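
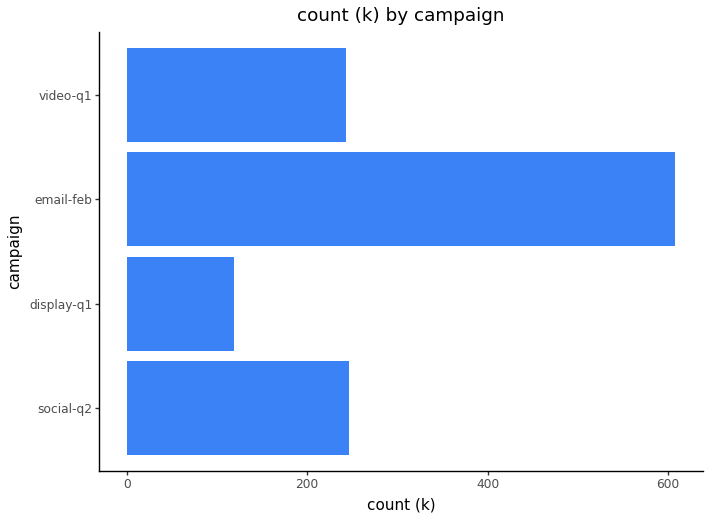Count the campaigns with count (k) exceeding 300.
Above 300: email-feb.

1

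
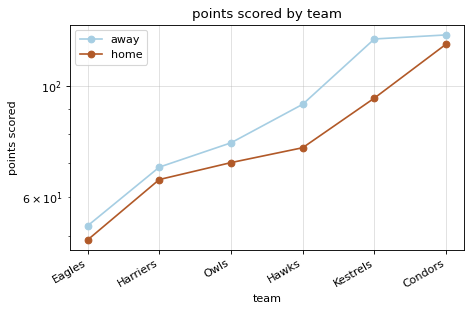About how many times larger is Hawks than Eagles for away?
≈ 1.8×

Hawks ≈ 90, Eagles ≈ 50; 90/50 ≈ 1.8.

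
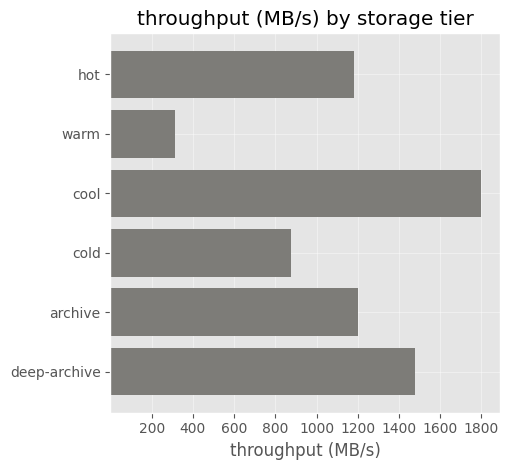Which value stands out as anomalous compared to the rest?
warm ≈ 400; the rest sit between ≈ 800 and ≈ 1800.

warm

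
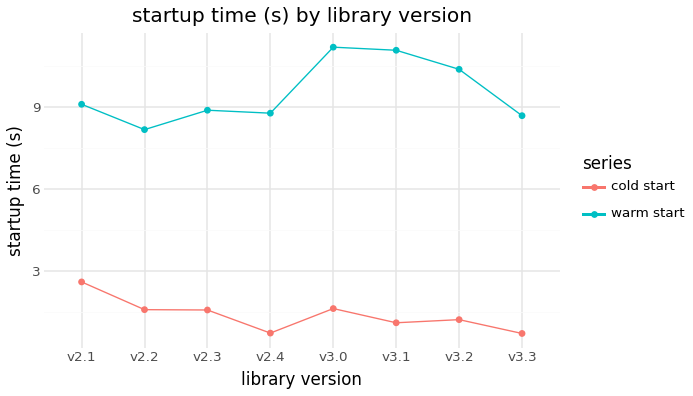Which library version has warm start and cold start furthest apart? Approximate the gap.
v3.1: warm start ≈ 11, cold start ≈ 1 → gap ≈ 10. Next-largest (v3.0) is only ≈ 9.

v3.1, ≈ 10 s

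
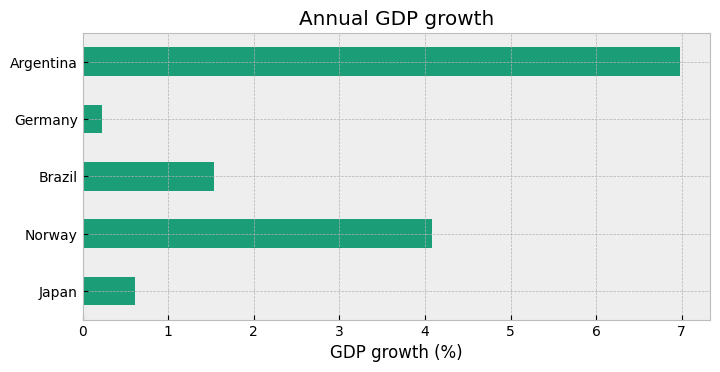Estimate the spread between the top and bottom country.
≈ 7

Max Argentina ≈ 7, min Germany ≈ 0; range ≈ 7.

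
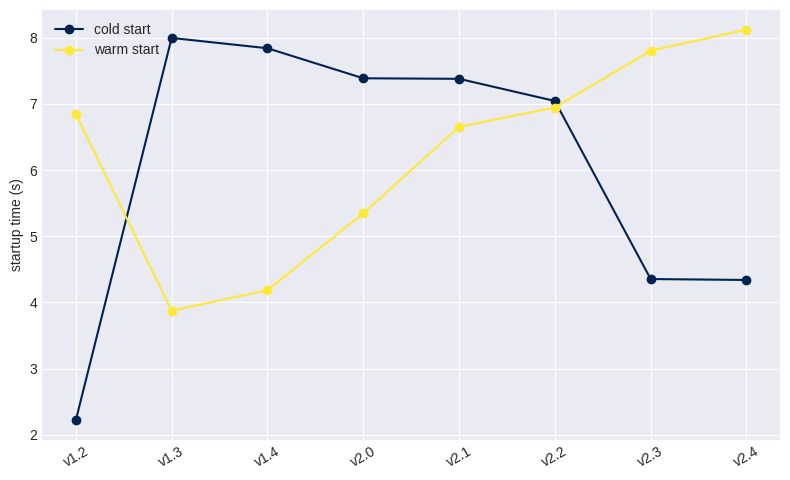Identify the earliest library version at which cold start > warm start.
v1.3

v1.2: cold start ≈ 2.0 vs warm start ≈ 7.0 (not yet); v1.3: cold start ≈ 8.0 vs warm start ≈ 4.0 (first crossover).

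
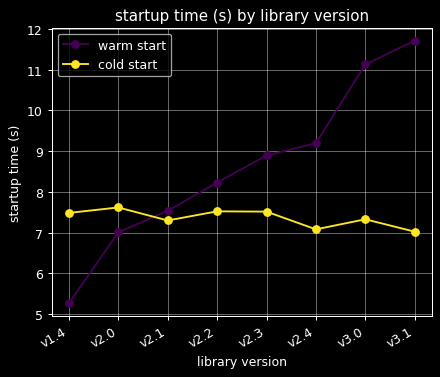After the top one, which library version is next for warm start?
v3.0

Top 3 for warm start: v3.1 ≈ 12, v3.0 ≈ 11, v2.4 ≈ 9.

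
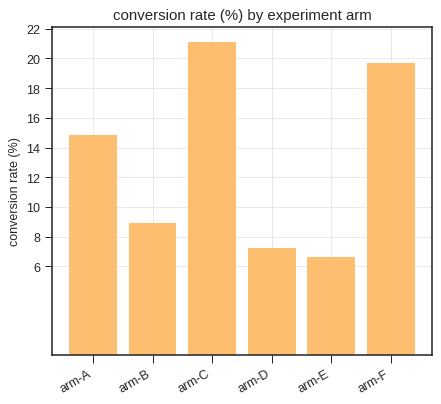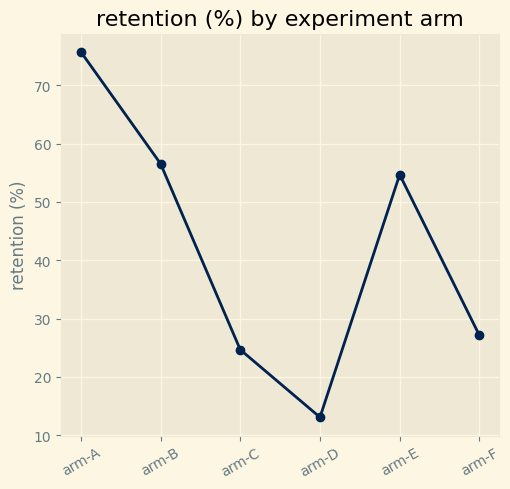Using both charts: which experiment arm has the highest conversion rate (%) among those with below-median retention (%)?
Chart 2 median retention (%) ≈ 40; below-median experiment arms: arm-C, arm-D, arm-F. Among those, arm-C has the highest conversion rate (%) (≈ 22).

arm-C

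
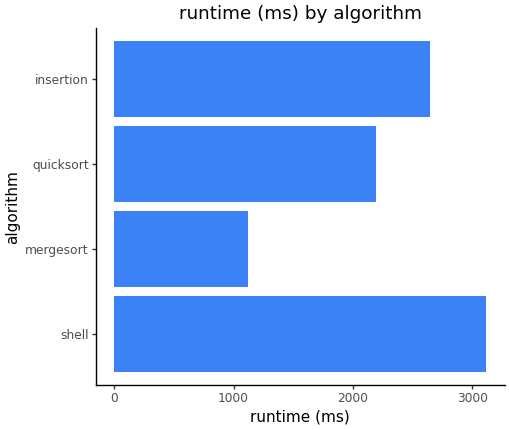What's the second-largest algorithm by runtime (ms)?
insertion

Top 3: shell ≈ 3000, insertion ≈ 2500, quicksort ≈ 2000.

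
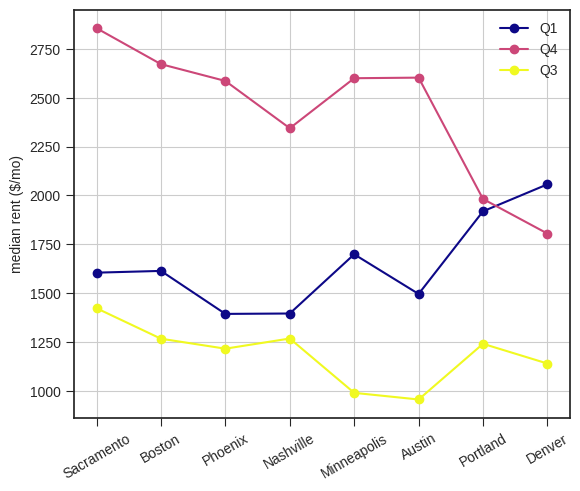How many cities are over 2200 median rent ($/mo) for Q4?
6

Above 2200: Sacramento, Boston, Phoenix, Nashville, Minneapolis, Austin.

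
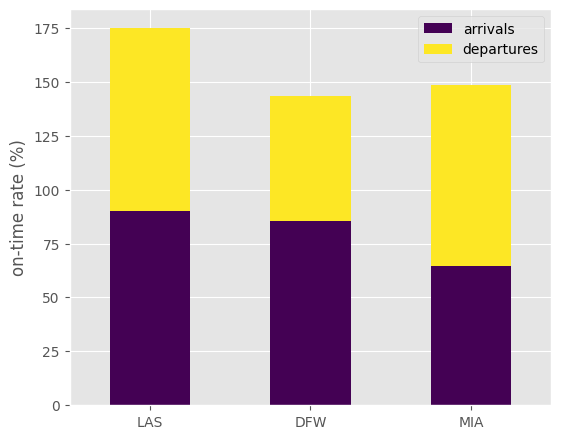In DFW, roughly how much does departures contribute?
departures top ≈ 140, bottom ≈ 80; segment ≈ 60.

≈ 60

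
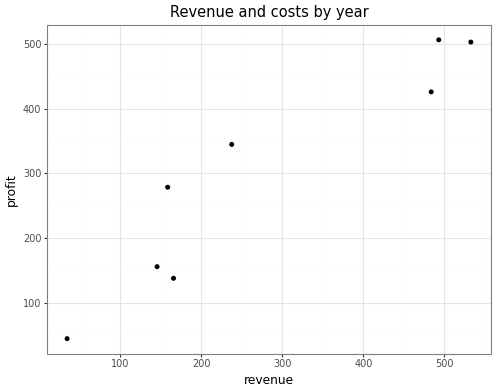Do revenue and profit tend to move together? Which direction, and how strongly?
Points are positively correlated; strong (|r| ≈ 0.9).

positive, strong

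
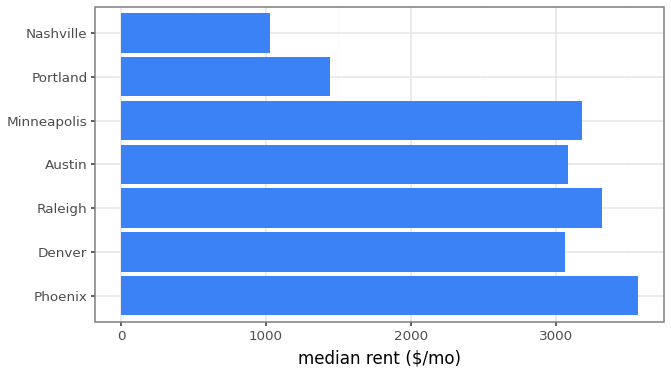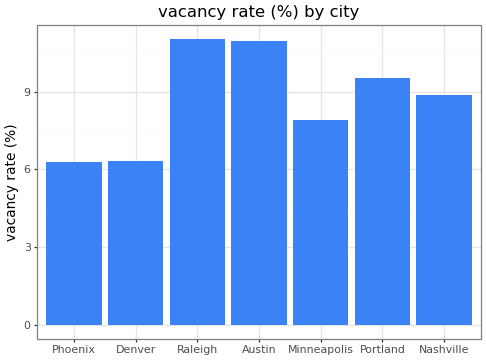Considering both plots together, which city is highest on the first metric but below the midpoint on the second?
Chart 2 median vacancy rate (%) ≈ 8; below-median cities: Phoenix, Denver, Minneapolis. Among those, Phoenix has the highest median rent ($/mo) (≈ 3500).

Phoenix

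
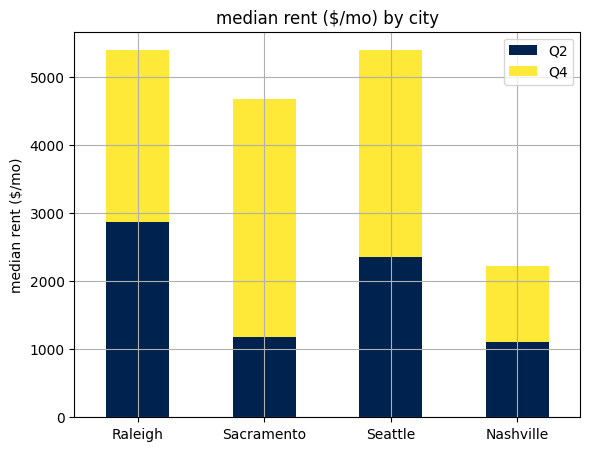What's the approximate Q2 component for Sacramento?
Q2 top ≈ 1000, bottom ≈ 0; segment ≈ 1000.

≈ 1000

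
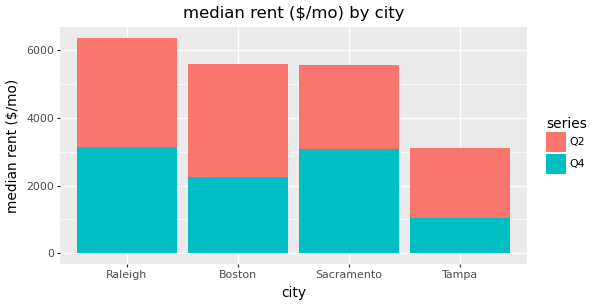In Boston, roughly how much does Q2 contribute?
≈ 4000

Q2 top ≈ 6000, bottom ≈ 2000; segment ≈ 4000.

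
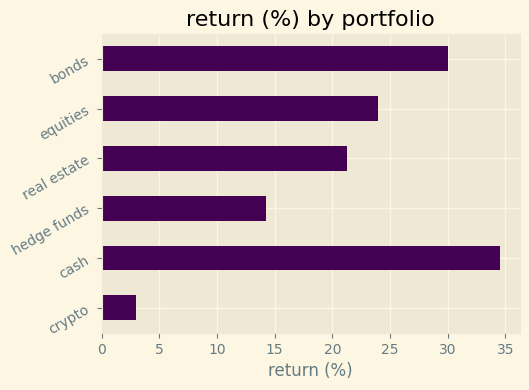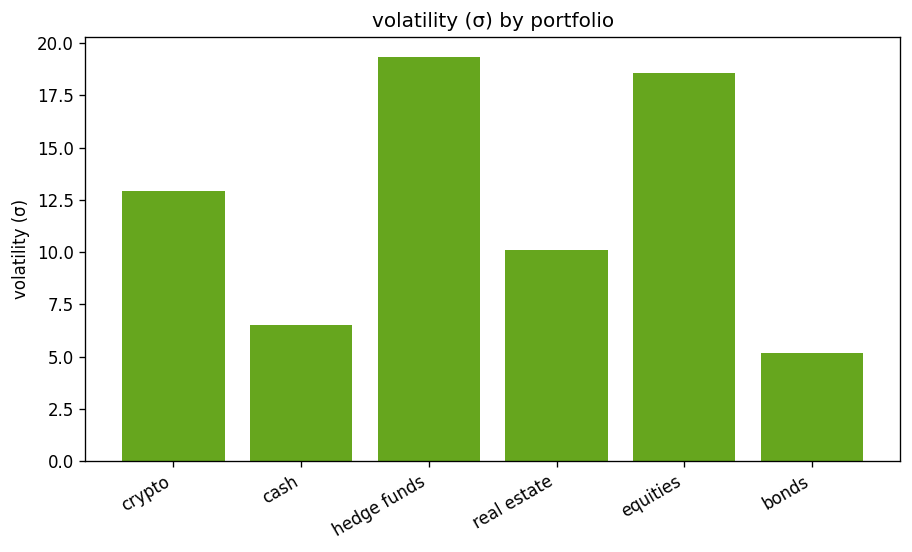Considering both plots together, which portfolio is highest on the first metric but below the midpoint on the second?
cash

Chart 2 median volatility (σ) ≈ 12; below-median portfolios: cash, real estate, bonds. Among those, cash has the highest return (%) (≈ 35).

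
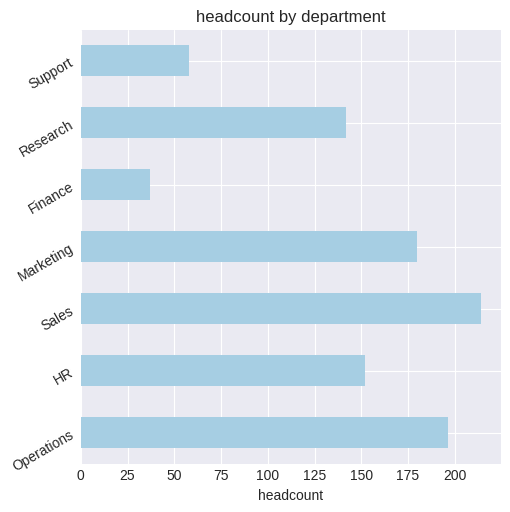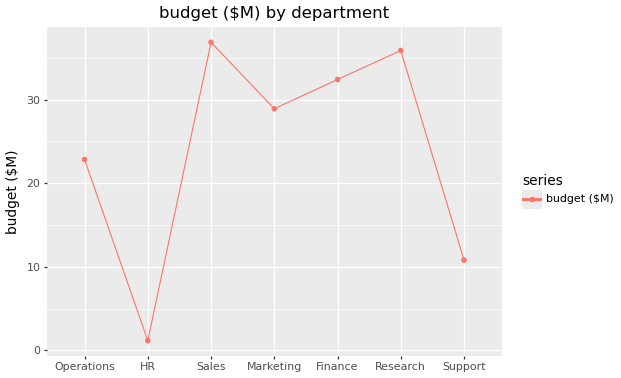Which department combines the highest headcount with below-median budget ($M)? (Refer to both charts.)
Chart 2 median budget ($M) ≈ 30; below-median departments: Operations, HR, Support. Among those, Operations has the highest headcount (≈ 200).

Operations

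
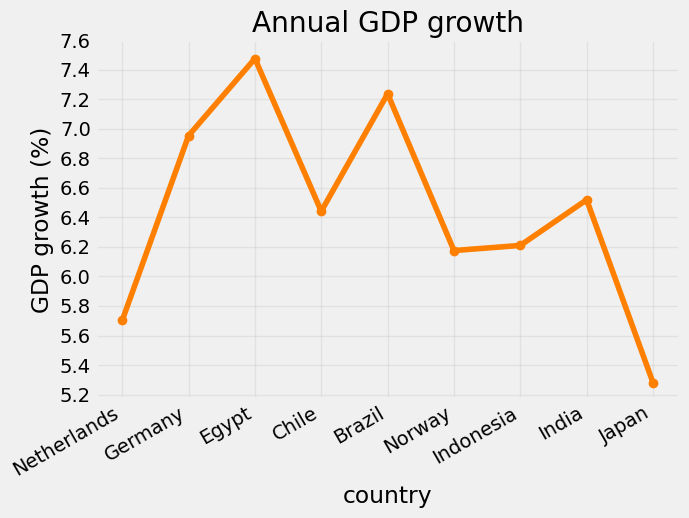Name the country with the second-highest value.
Top 3: Egypt ≈ 7.4, Brazil ≈ 7.2, Germany ≈ 7.0.

Brazil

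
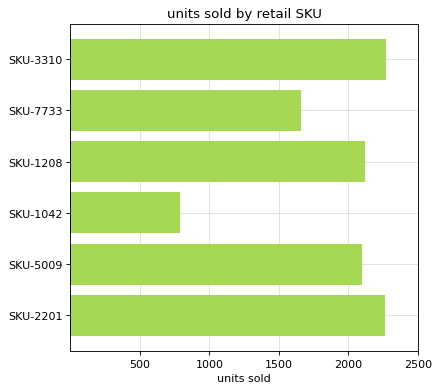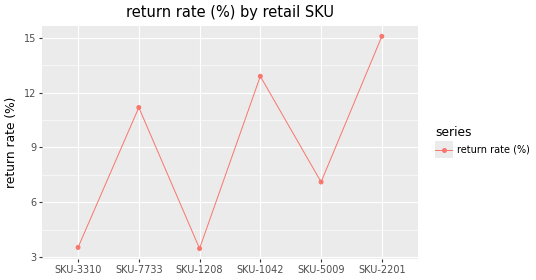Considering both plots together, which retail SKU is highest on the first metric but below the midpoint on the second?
SKU-3310

Chart 2 median return rate (%) ≈ 10; below-median retail SKUs: SKU-3310, SKU-1208, SKU-5009. Among those, SKU-3310 has the highest units sold (≈ 2500).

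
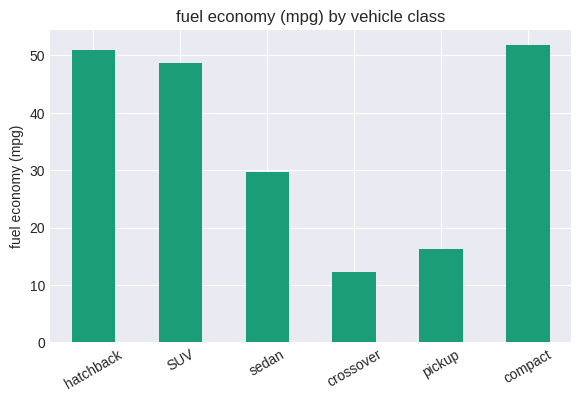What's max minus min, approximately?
Max compact ≈ 50, min crossover ≈ 10; range ≈ 40.

≈ 40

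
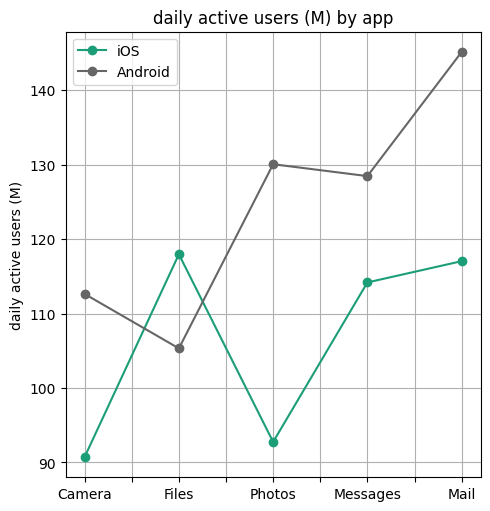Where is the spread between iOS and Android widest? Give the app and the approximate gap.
Photos: iOS ≈ 95, Android ≈ 130 → gap ≈ 35. Next-largest (Mail) is only ≈ 30.

Photos, ≈ 35 M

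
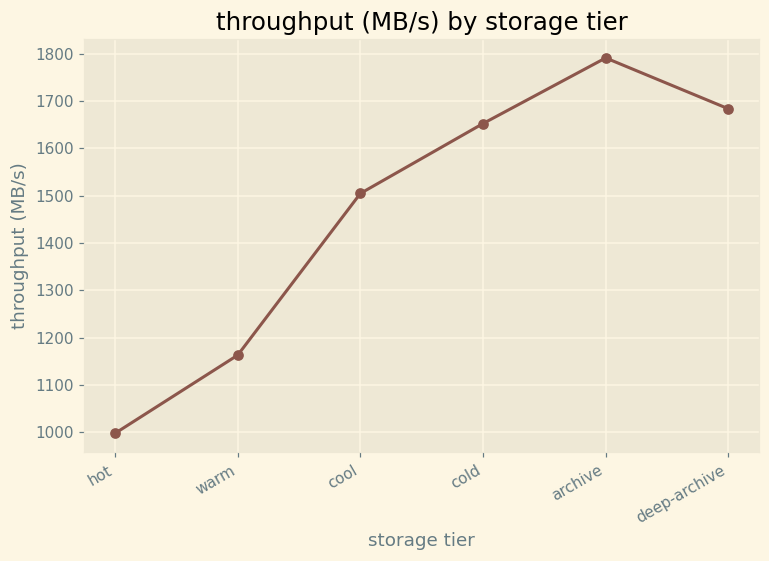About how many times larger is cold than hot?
≈ 1.7×

cold ≈ 1700, hot ≈ 1000; 1700/1000 ≈ 1.7.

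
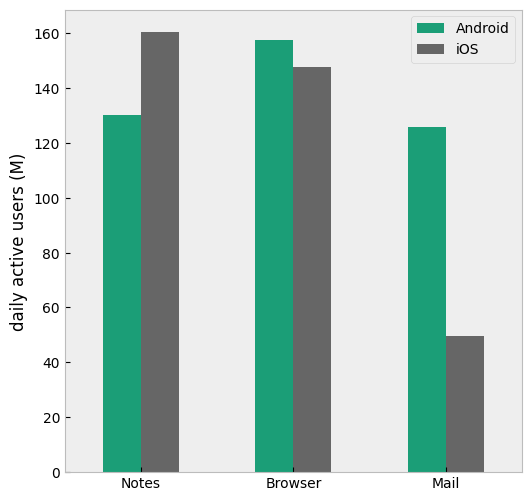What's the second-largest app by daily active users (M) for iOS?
Browser

Top 3 for iOS: Notes ≈ 160, Browser ≈ 140, Mail ≈ 40.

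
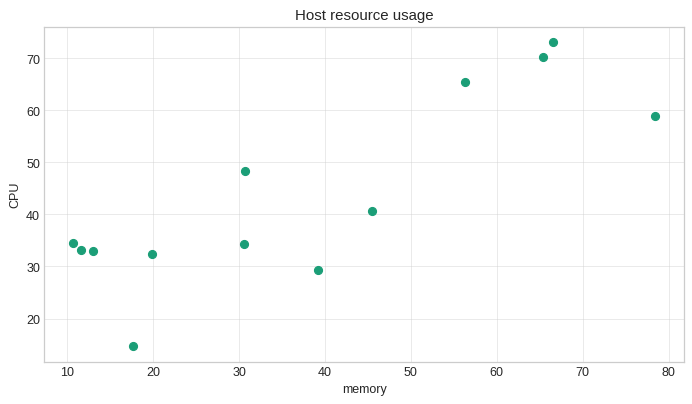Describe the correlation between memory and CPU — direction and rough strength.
positive, strong

Points are positively correlated; strong (|r| ≈ 0.8).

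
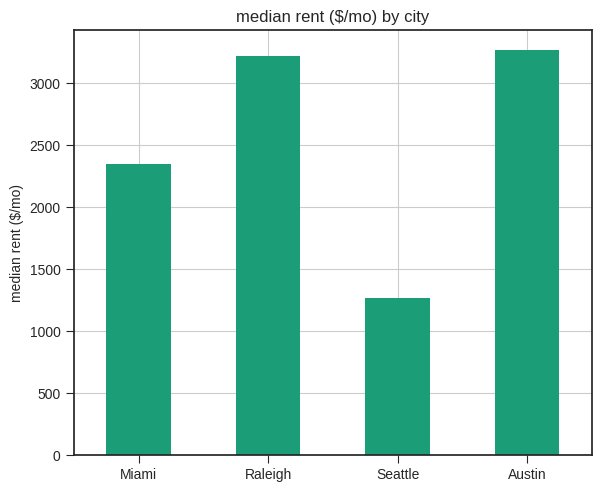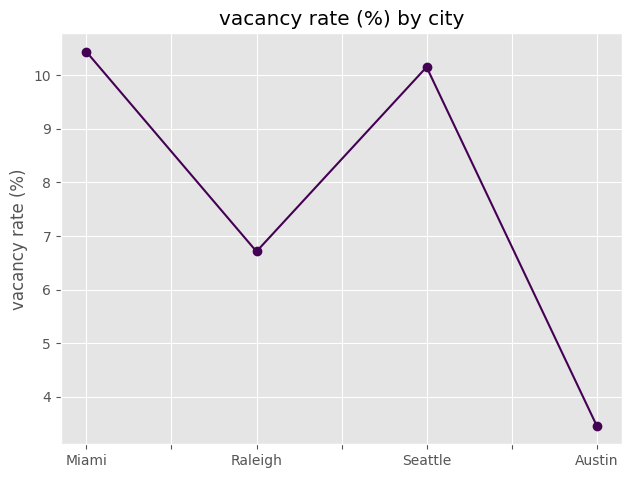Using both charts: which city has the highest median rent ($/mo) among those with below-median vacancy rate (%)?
Chart 2 median vacancy rate (%) ≈ 8; below-median cities: Raleigh, Austin. Among those, Austin has the highest median rent ($/mo) (≈ 3500).

Austin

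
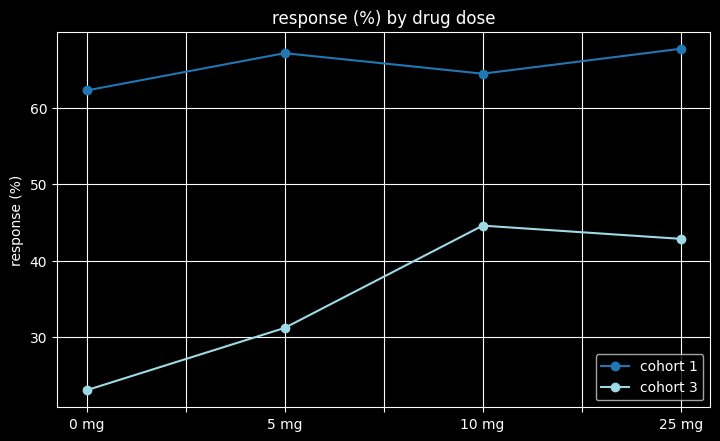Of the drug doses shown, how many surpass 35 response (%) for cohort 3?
Above 35: 10 mg, 25 mg.

2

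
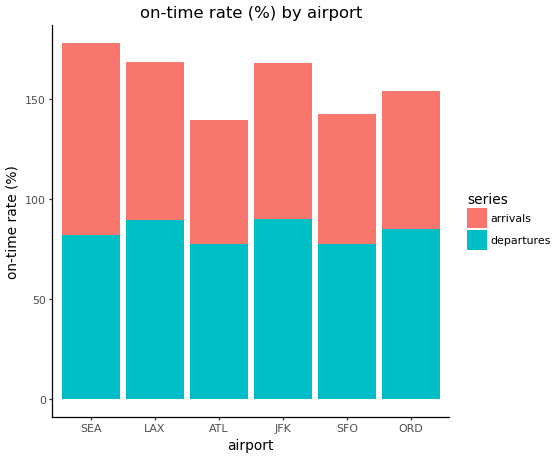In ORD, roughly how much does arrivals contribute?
arrivals top ≈ 160, bottom ≈ 80; segment ≈ 80.

≈ 80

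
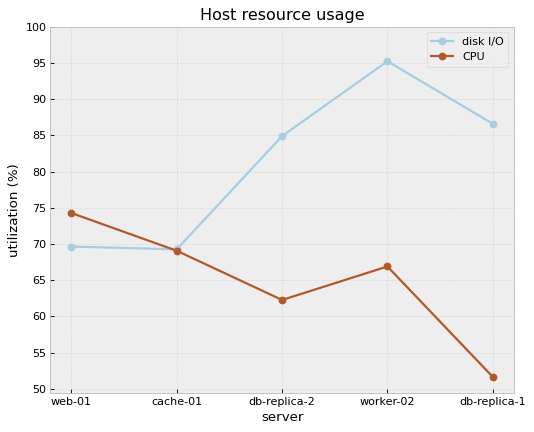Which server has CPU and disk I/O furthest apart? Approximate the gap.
db-replica-1, ≈ 35 %

db-replica-1: CPU ≈ 50, disk I/O ≈ 85 → gap ≈ 35. Next-largest (worker-02) is only ≈ 30.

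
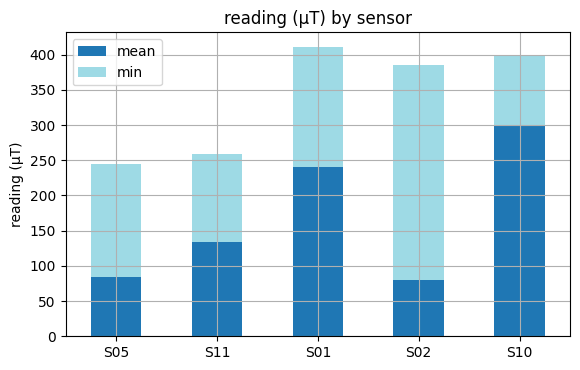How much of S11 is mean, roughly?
mean top ≈ 150, bottom ≈ 0; segment ≈ 150.

≈ 150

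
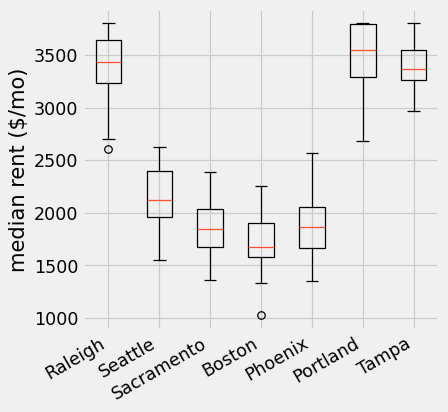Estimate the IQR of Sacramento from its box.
Q3 ≈ 2000, Q1 ≈ 1600; IQR ≈ 400.

≈ 400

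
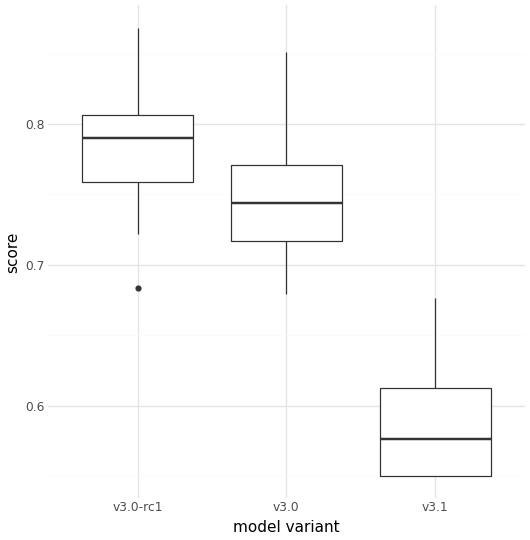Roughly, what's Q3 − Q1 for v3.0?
Q3 ≈ 0.78, Q1 ≈ 0.72; IQR ≈ 0.06.

≈ 0.06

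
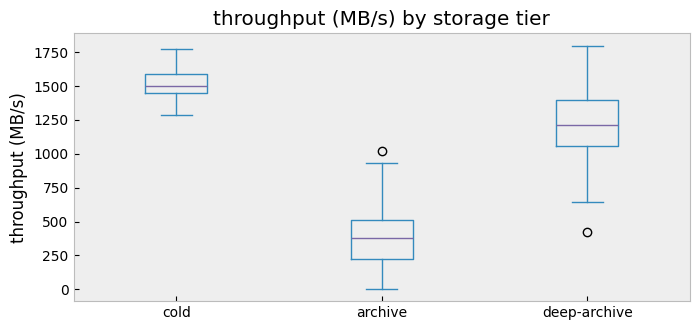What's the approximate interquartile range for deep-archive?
Q3 ≈ 1400, Q1 ≈ 1100; IQR ≈ 300.

≈ 300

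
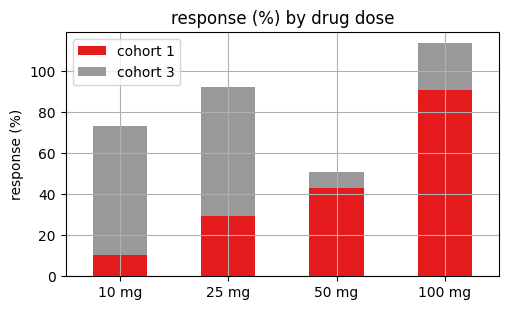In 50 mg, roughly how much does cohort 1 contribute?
cohort 1 top ≈ 40, bottom ≈ 0; segment ≈ 40.

≈ 40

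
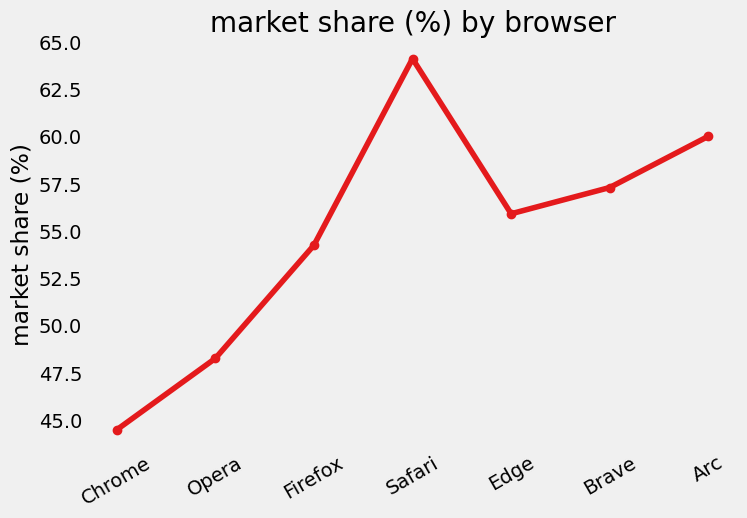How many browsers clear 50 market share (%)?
5

Above 50: Firefox, Safari, Edge, Brave, Arc.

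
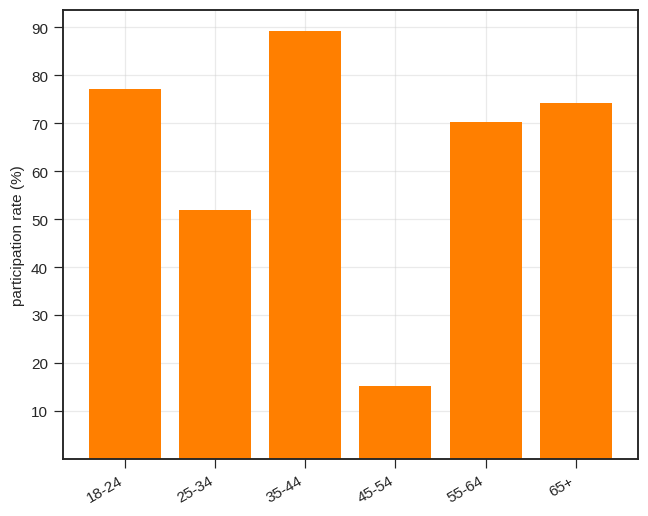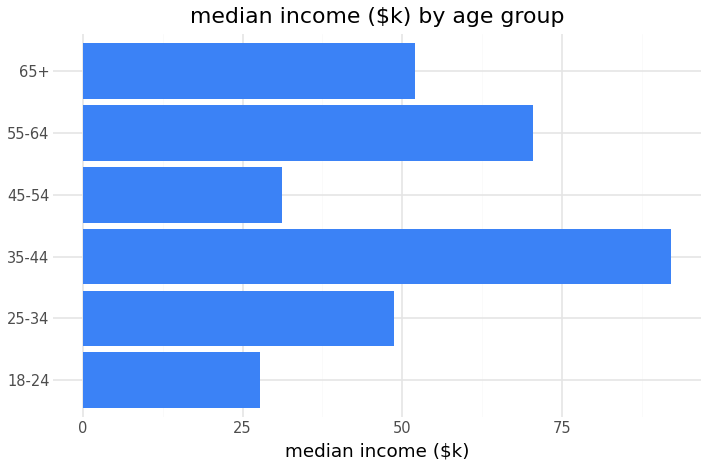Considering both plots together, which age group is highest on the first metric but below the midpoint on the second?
Chart 2 median median income ($k) ≈ 50; below-median age groups: 18-24, 25-34, 45-54. Among those, 18-24 has the highest participation rate (%) (≈ 80).

18-24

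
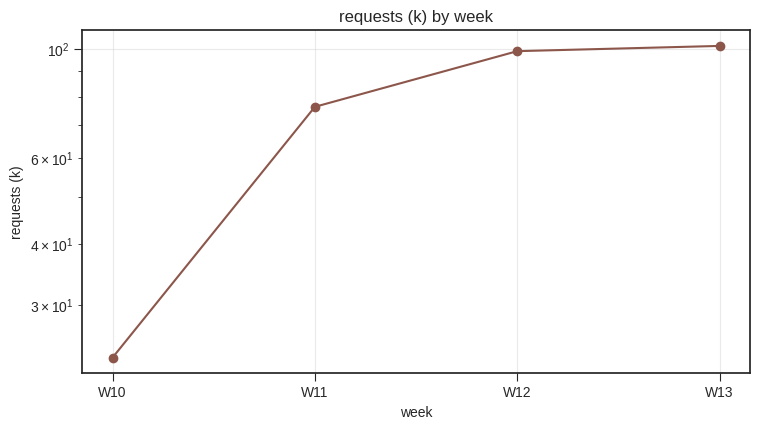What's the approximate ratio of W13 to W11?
≈ 1.25×

W13 ≈ 100, W11 ≈ 80; 100/80 ≈ 1.25.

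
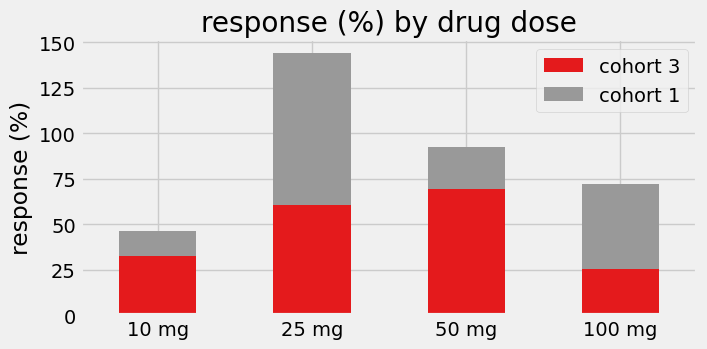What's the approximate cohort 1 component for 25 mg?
≈ 80

cohort 1 top ≈ 140, bottom ≈ 60; segment ≈ 80.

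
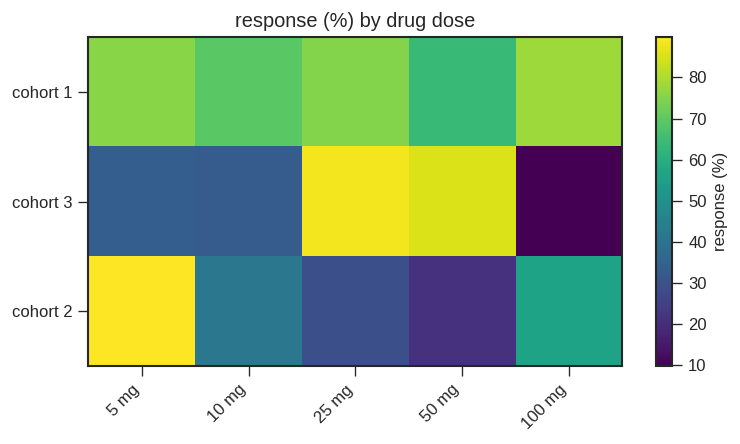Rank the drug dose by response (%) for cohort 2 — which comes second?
100 mg

Top 3 for cohort 2: 5 mg ≈ 90, 100 mg ≈ 60, 10 mg ≈ 40.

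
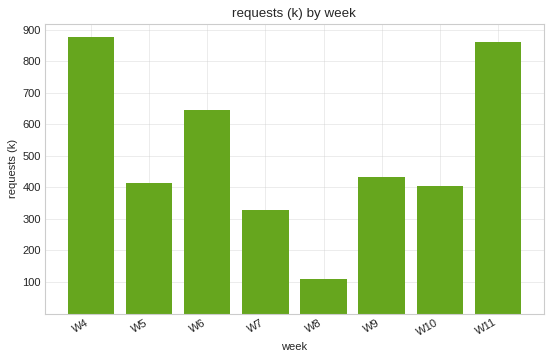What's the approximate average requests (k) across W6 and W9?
≈ 500

(600 + 400) / 2 ≈ 500.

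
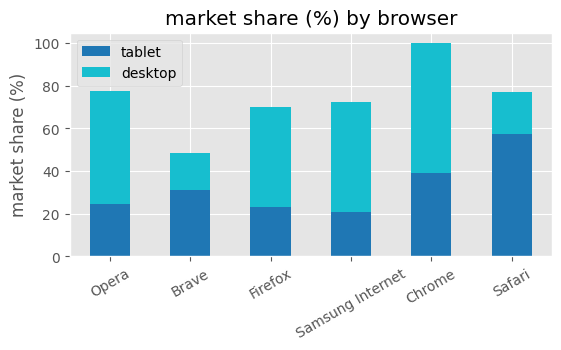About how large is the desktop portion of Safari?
≈ 20

desktop top ≈ 80, bottom ≈ 60; segment ≈ 20.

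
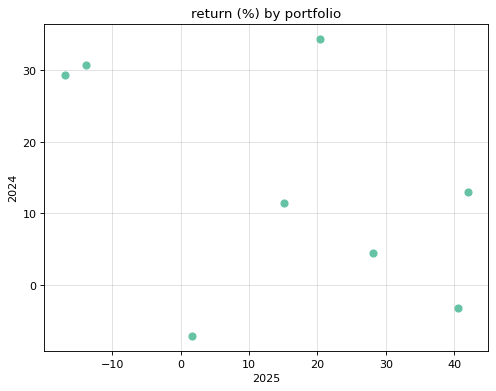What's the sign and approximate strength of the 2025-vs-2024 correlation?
negative, moderate

Points are negatively correlated; moderate (|r| ≈ 0.5).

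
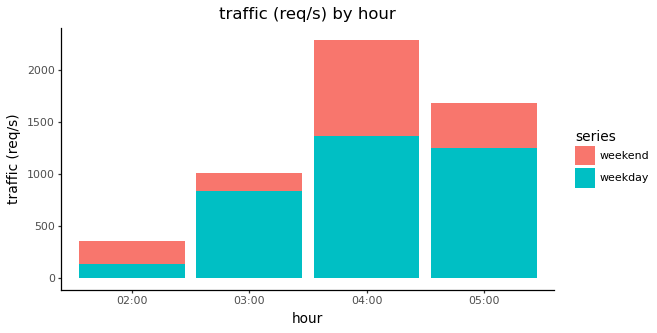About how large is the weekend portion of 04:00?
≈ 800

weekend top ≈ 2200, bottom ≈ 1400; segment ≈ 800.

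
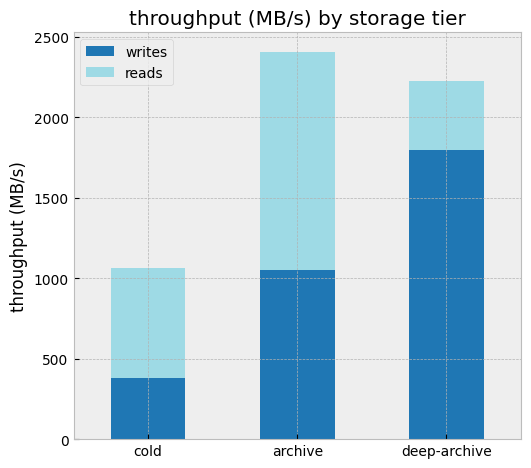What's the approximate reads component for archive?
reads top ≈ 2500, bottom ≈ 1000; segment ≈ 1500.

≈ 1500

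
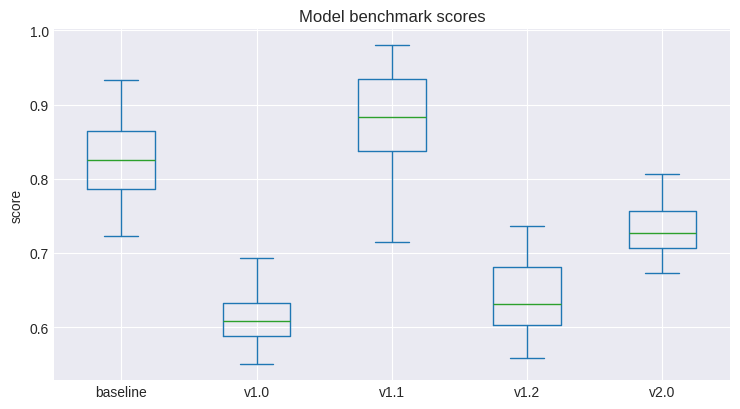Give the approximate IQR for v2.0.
≈ 0.05

Q3 ≈ 0.75, Q1 ≈ 0.70; IQR ≈ 0.05.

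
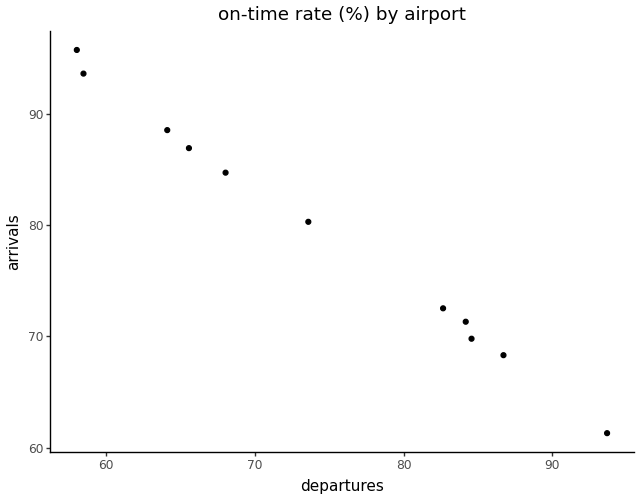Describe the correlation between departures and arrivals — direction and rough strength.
Points are negatively correlated; strong (|r| ≈ 1.0).

negative, strong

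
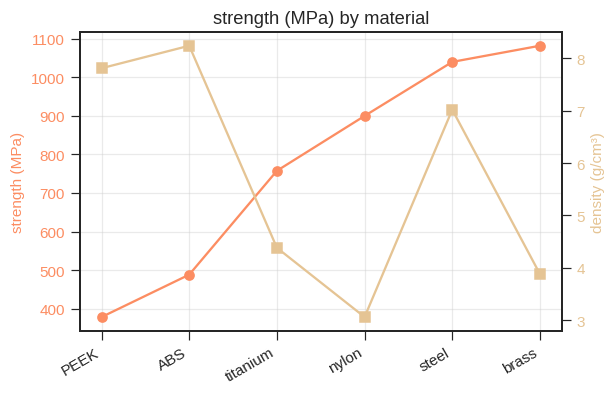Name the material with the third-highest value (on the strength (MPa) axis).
Top 4 (on the strength (MPa) axis): brass ≈ 1100, steel ≈ 1000, nylon ≈ 900, titanium ≈ 800.

nylon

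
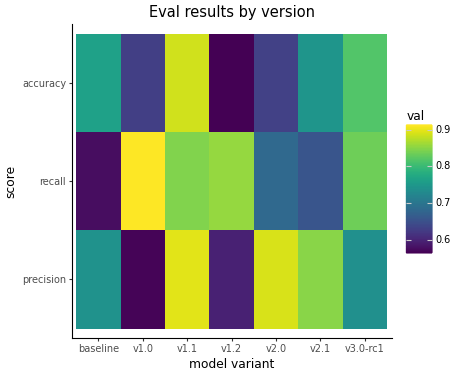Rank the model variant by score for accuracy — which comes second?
v3.0-rc1

Top 3 for accuracy: v1.1 ≈ 0.90, v3.0-rc1 ≈ 0.80, baseline ≈ 0.75.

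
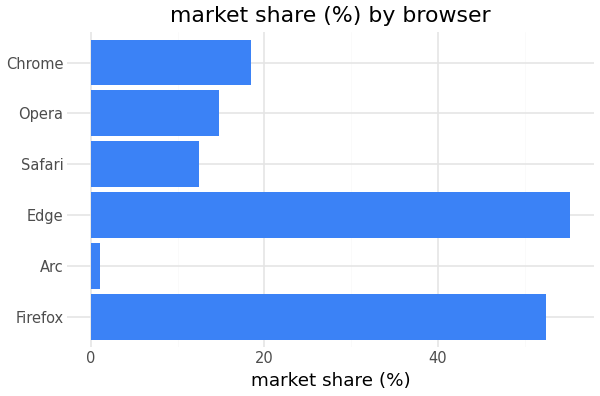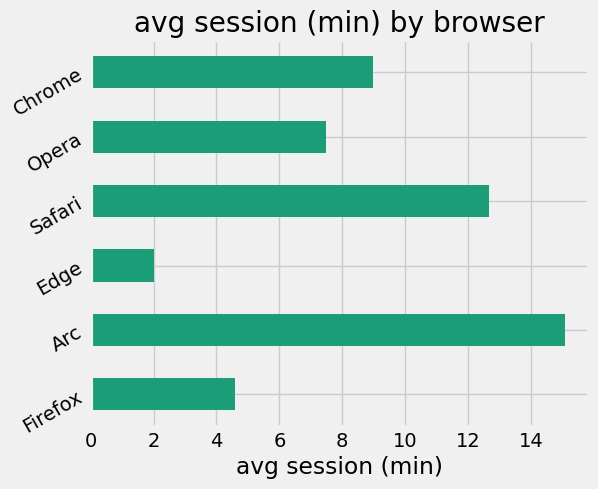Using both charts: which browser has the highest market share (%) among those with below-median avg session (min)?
Chart 2 median avg session (min) ≈ 8; below-median browsers: Firefox, Edge, Opera. Among those, Edge has the highest market share (%) (≈ 60).

Edge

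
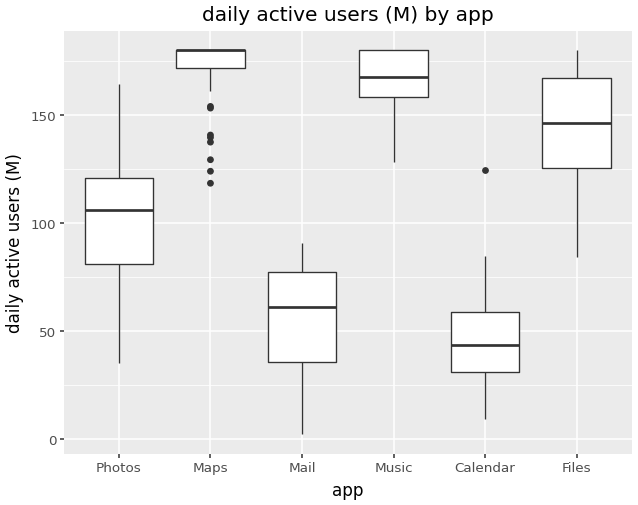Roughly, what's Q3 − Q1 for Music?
≈ 20

Q3 ≈ 180, Q1 ≈ 160; IQR ≈ 20.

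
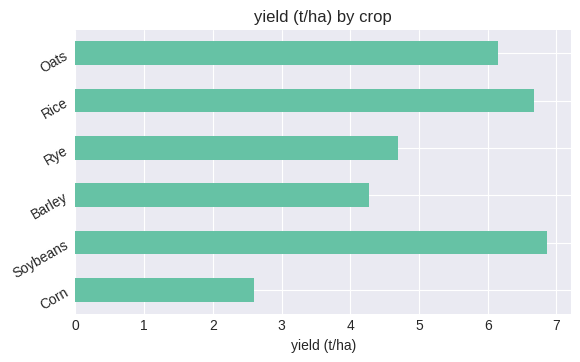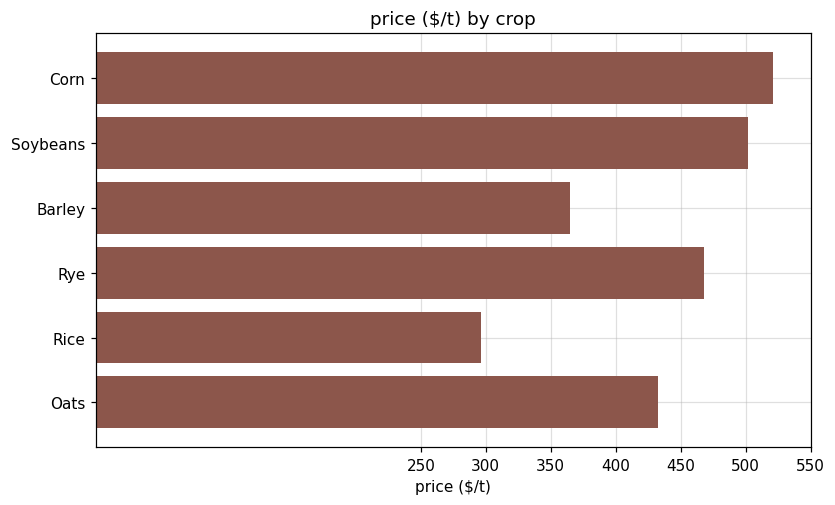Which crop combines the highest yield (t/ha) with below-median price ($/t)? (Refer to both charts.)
Rice

Chart 2 median price ($/t) ≈ 450; below-median crops: Barley, Rice, Oats. Among those, Rice has the highest yield (t/ha) (≈ 7).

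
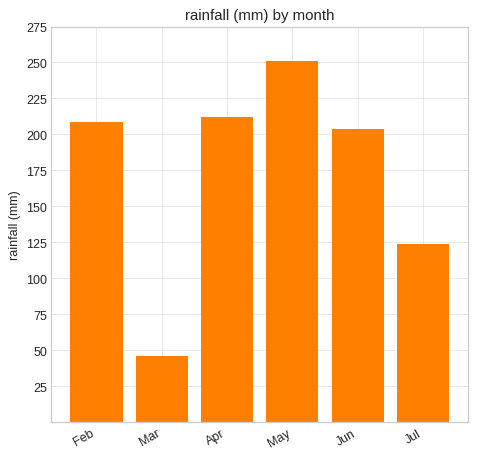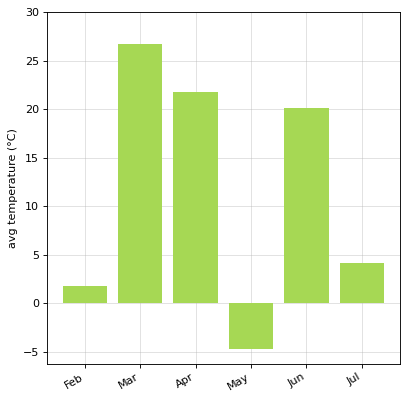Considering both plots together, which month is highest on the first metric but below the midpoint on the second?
May

Chart 2 median avg temperature (°C) ≈ 10; below-median months: Feb, May, Jul. Among those, May has the highest rainfall (mm) (≈ 250).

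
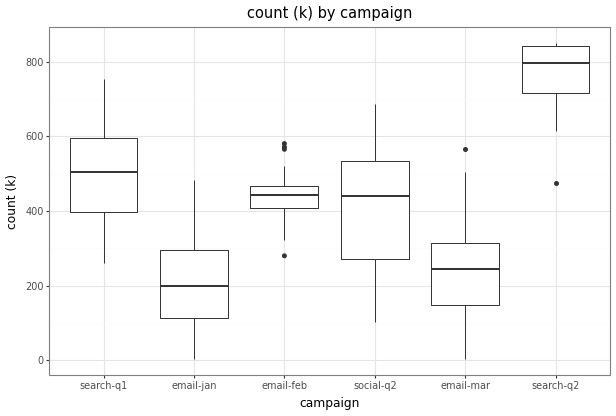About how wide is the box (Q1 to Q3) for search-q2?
Q3 ≈ 850, Q1 ≈ 700; IQR ≈ 150.

≈ 150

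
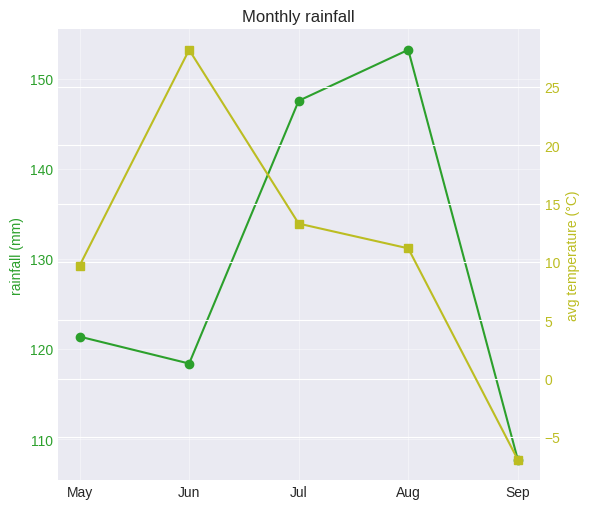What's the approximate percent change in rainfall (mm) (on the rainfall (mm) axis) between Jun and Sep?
Jun ≈ 120, Sep ≈ 110; (110 − 120) / 120 ≈ -8.3%.

≈ -8.3%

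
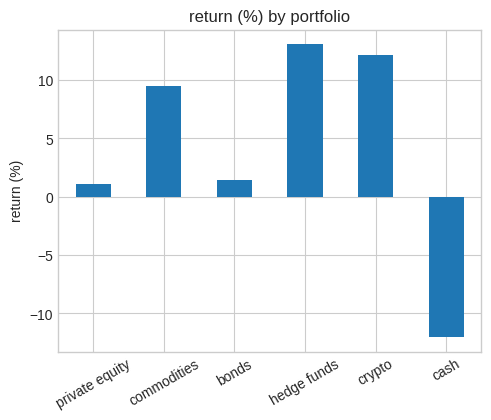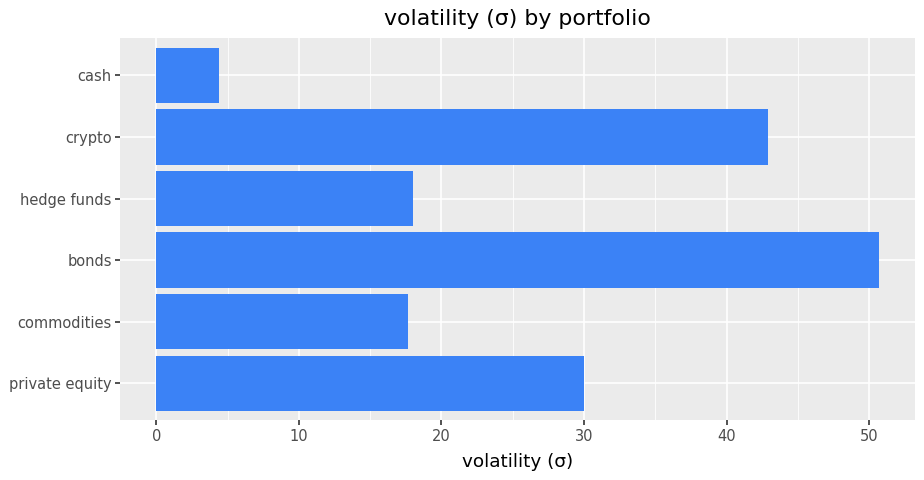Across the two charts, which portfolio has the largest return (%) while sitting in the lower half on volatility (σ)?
Chart 2 median volatility (σ) ≈ 25; below-median portfolios: commodities, hedge funds, cash. Among those, hedge funds has the highest return (%) (≈ 14).

hedge funds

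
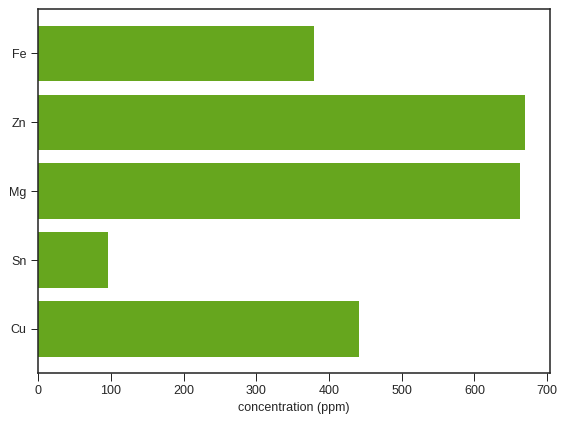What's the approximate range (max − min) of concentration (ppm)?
≈ 600

Max Zn ≈ 700, min Sn ≈ 100; range ≈ 600.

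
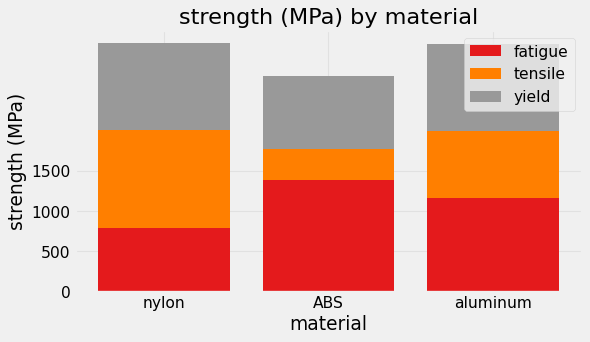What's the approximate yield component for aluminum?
≈ 1000

yield top ≈ 3000, bottom ≈ 2000; segment ≈ 1000.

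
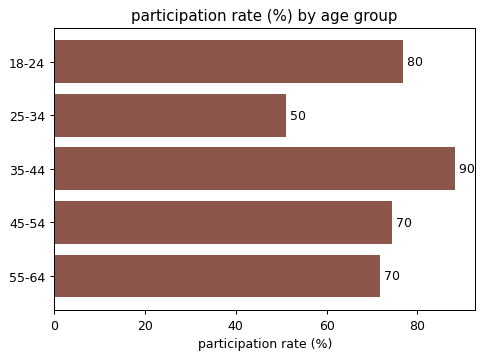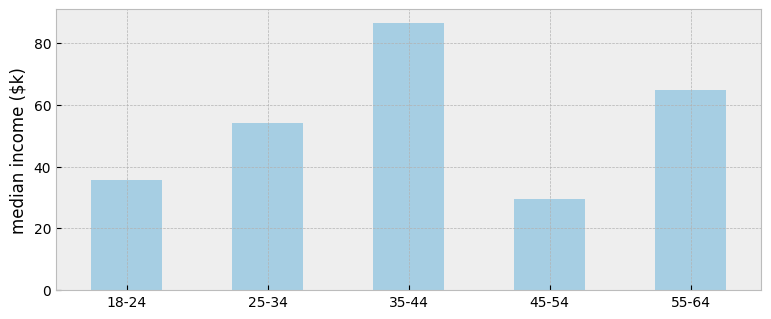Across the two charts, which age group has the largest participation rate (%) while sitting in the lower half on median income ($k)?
18-24

Chart 2 median median income ($k) ≈ 50; below-median age groups: 18-24, 45-54. Among those, 18-24 has the highest participation rate (%) (≈ 80).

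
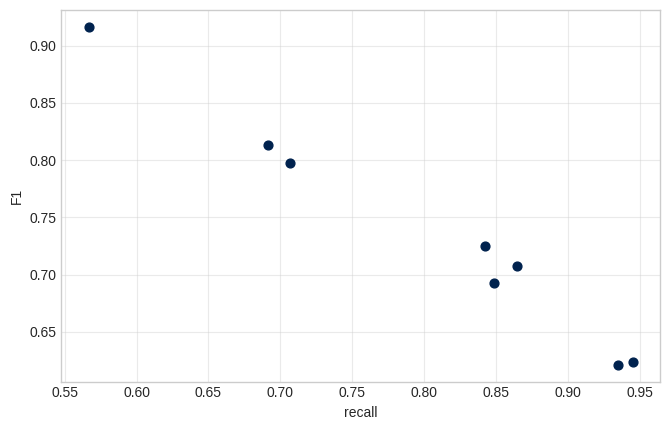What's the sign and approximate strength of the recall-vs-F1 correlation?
Points are negatively correlated; strong (|r| ≈ 1.0).

negative, strong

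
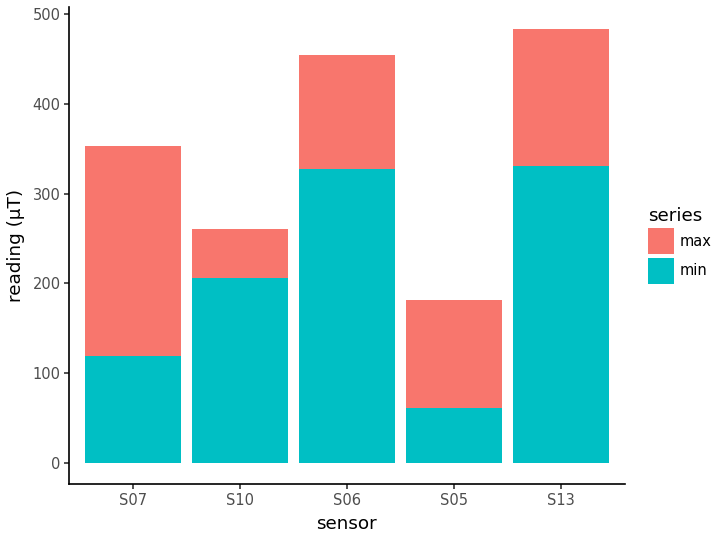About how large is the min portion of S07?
≈ 100

min top ≈ 100, bottom ≈ 0; segment ≈ 100.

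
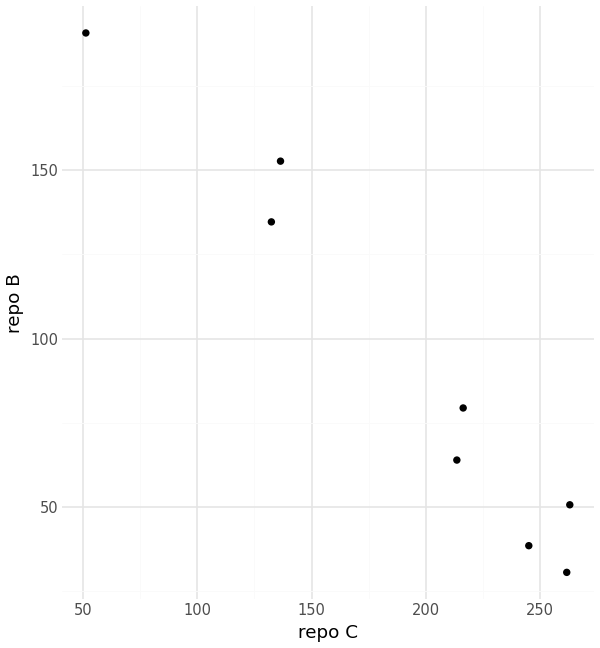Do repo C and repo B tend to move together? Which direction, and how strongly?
Points are negatively correlated; strong (|r| ≈ 1.0).

negative, strong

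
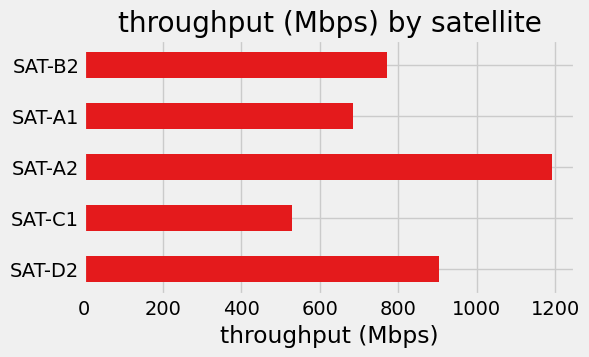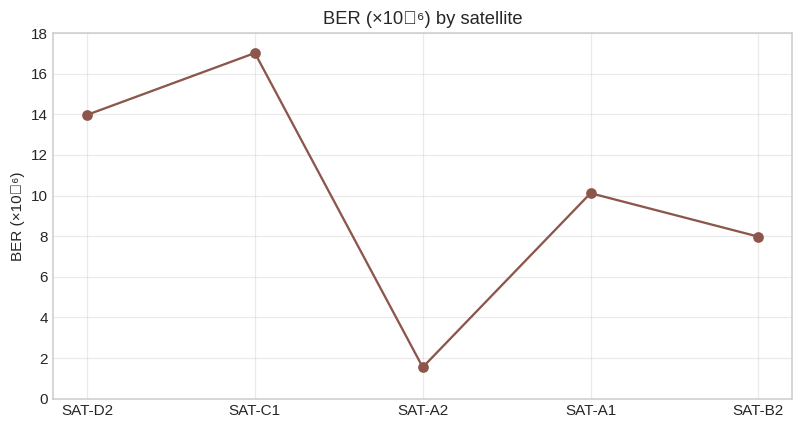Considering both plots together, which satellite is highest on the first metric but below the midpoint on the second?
SAT-A2

Chart 2 median BER (×10⁻⁶) ≈ 10; below-median satellites: SAT-A2, SAT-B2. Among those, SAT-A2 has the highest throughput (Mbps) (≈ 1200).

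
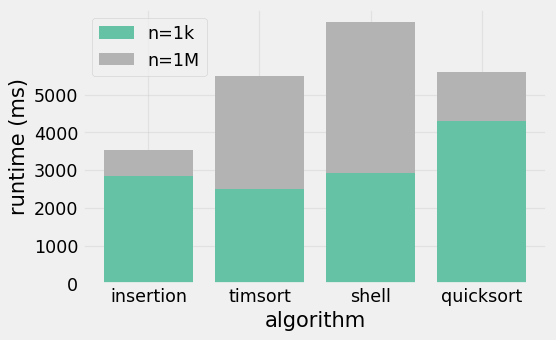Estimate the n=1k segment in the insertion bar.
≈ 3000

n=1k top ≈ 3000, bottom ≈ 0; segment ≈ 3000.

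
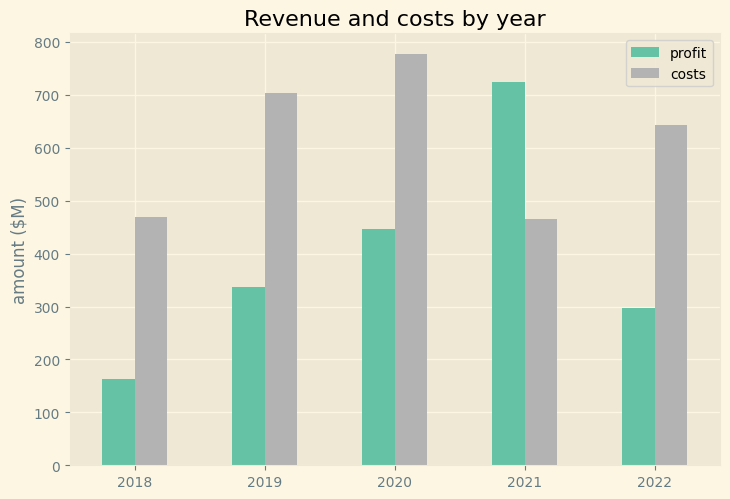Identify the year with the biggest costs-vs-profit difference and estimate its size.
2019, ≈ 400 $M

2019: costs ≈ 700, profit ≈ 300 → gap ≈ 400. Next-largest (2022) is only ≈ 300.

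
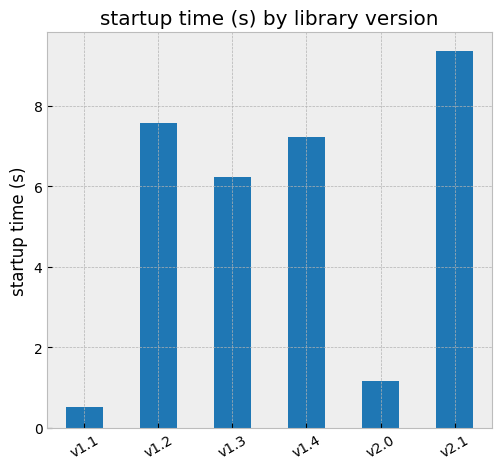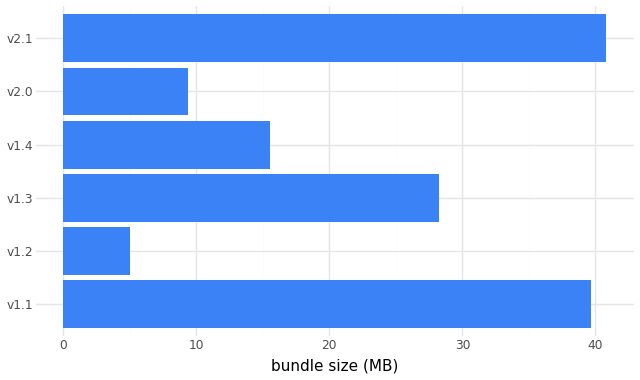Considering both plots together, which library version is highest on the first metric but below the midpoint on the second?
Chart 2 median bundle size (MB) ≈ 20; below-median library versions: v1.2, v1.4, v2.0. Among those, v1.2 has the highest startup time (s) (≈ 8).

v1.2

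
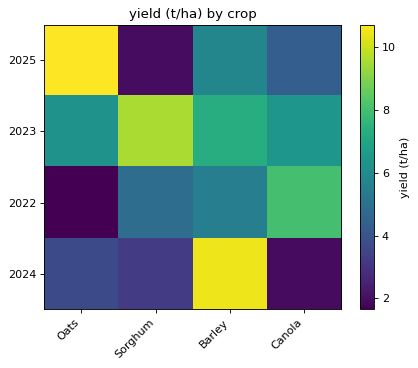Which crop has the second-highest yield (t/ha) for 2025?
Barley

Top 3 for 2025: Oats ≈ 11, Barley ≈ 6, Canola ≈ 4.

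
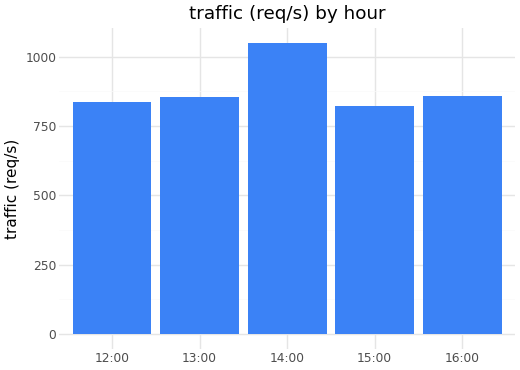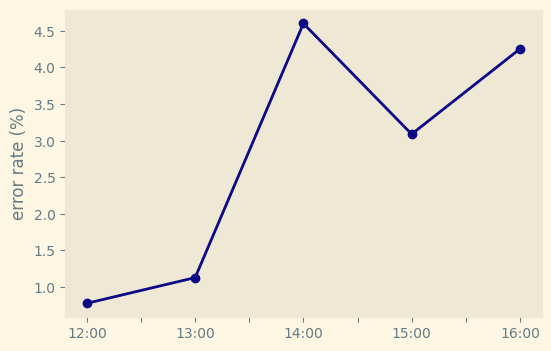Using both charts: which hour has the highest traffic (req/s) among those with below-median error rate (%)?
13:00

Chart 2 median error rate (%) ≈ 3; below-median hours: 12:00, 13:00. Among those, 13:00 has the highest traffic (req/s) (≈ 900).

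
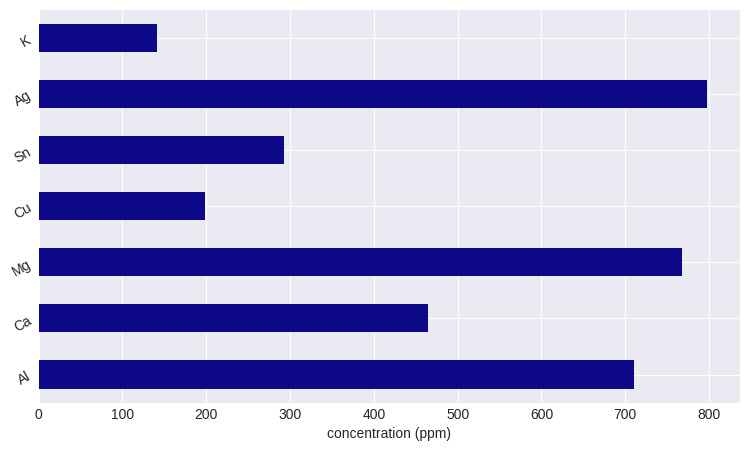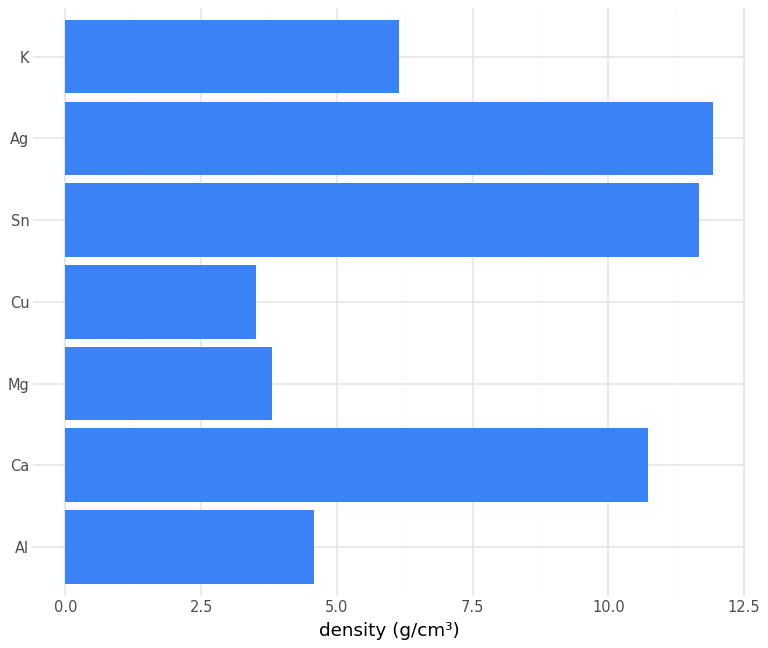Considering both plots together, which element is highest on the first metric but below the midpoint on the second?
Mg

Chart 2 median density (g/cm³) ≈ 6; below-median elements: Al, Mg, Cu. Among those, Mg has the highest concentration (ppm) (≈ 800).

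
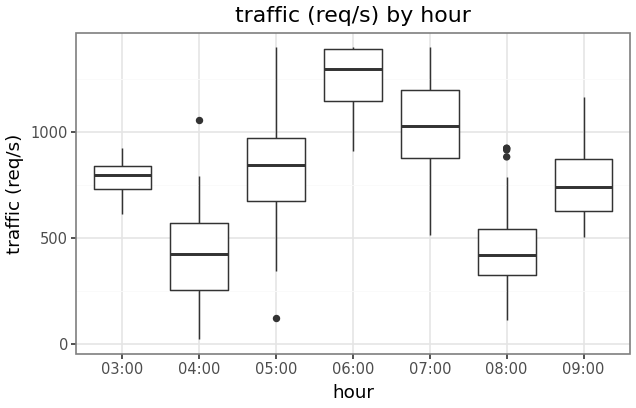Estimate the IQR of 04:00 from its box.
≈ 300

Q3 ≈ 600, Q1 ≈ 300; IQR ≈ 300.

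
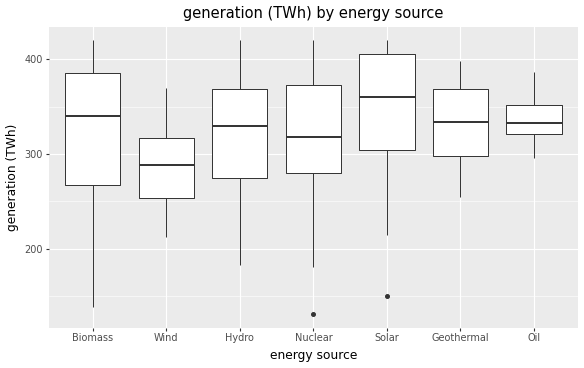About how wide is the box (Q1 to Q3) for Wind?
Q3 ≈ 320, Q1 ≈ 250; IQR ≈ 70.

≈ 70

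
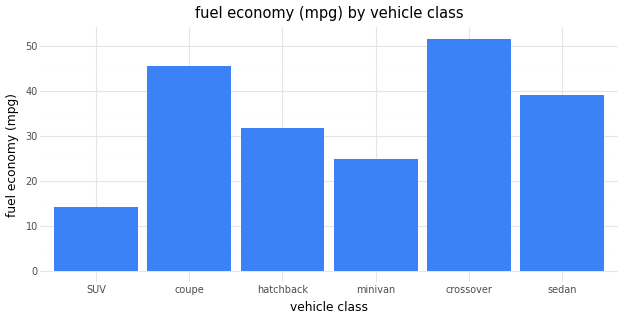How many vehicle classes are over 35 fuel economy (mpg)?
Above 35: coupe, crossover, sedan.

3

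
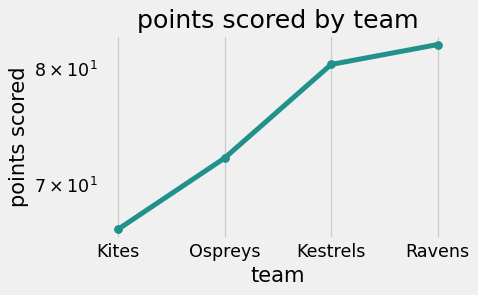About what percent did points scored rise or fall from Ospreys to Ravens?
≈ +13.9%

Ospreys ≈ 72, Ravens ≈ 82; (82 − 72) / 72 ≈ +13.9%.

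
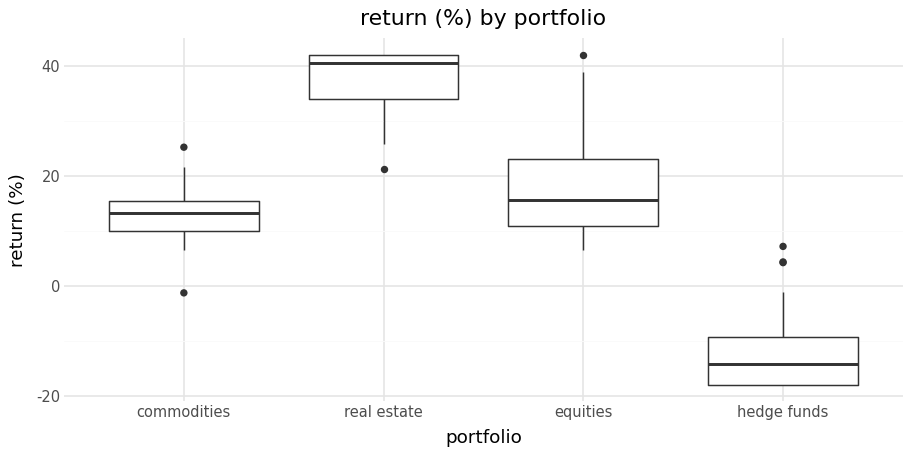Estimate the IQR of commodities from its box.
Q3 ≈ 15, Q1 ≈ 10; IQR ≈ 5.

≈ 5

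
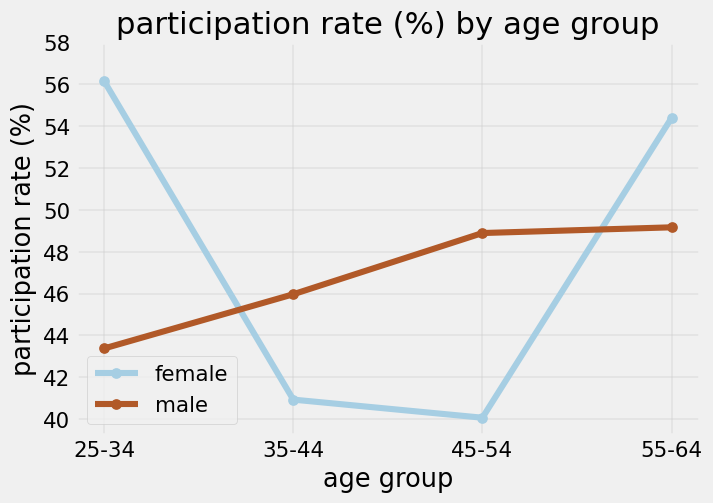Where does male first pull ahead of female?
25-34: male ≈ 44 vs female ≈ 56 (not yet); 35-44: male ≈ 46 vs female ≈ 40 (first crossover).

35-44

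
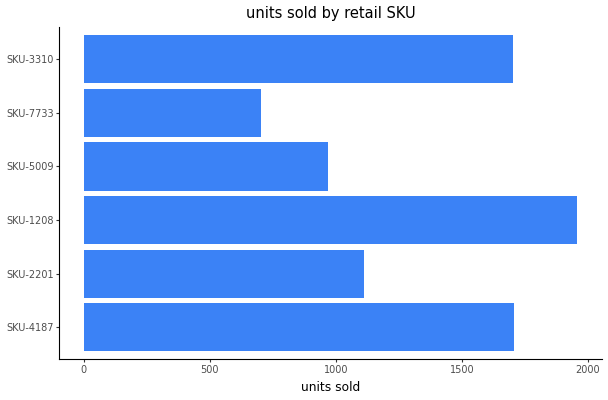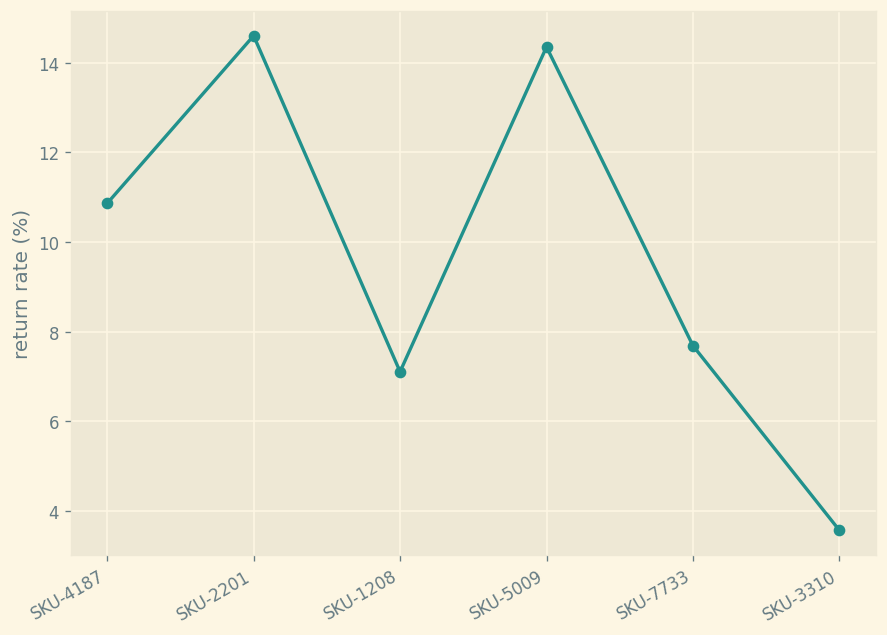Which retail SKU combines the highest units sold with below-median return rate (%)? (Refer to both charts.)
SKU-1208

Chart 2 median return rate (%) ≈ 10; below-median retail SKUs: SKU-1208, SKU-7733, SKU-3310. Among those, SKU-1208 has the highest units sold (≈ 2000).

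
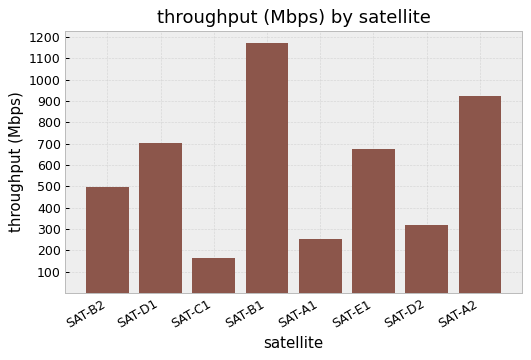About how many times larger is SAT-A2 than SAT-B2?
SAT-A2 ≈ 900, SAT-B2 ≈ 500; 900/500 ≈ 1.8.

≈ 1.8×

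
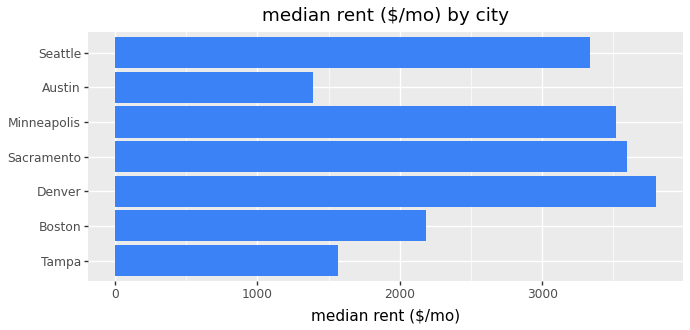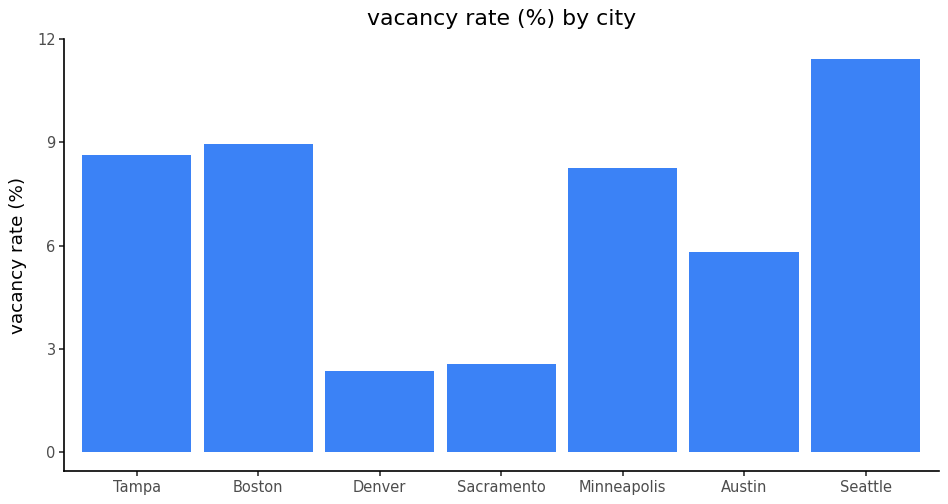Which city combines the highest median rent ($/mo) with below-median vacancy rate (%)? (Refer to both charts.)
Denver

Chart 2 median vacancy rate (%) ≈ 8; below-median cities: Denver, Sacramento, Austin. Among those, Denver has the highest median rent ($/mo) (≈ 4000).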